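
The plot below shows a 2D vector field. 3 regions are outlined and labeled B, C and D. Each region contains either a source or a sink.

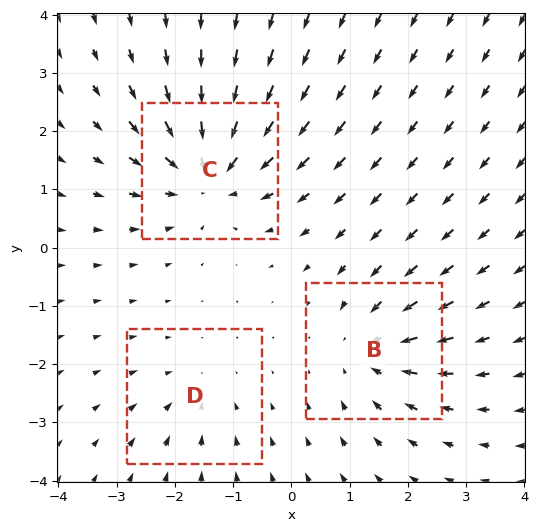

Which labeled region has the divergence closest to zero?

Divergence at each region's feature centre — B: about -3, C: about -5, D: about -2. Region D is closest to zero.

D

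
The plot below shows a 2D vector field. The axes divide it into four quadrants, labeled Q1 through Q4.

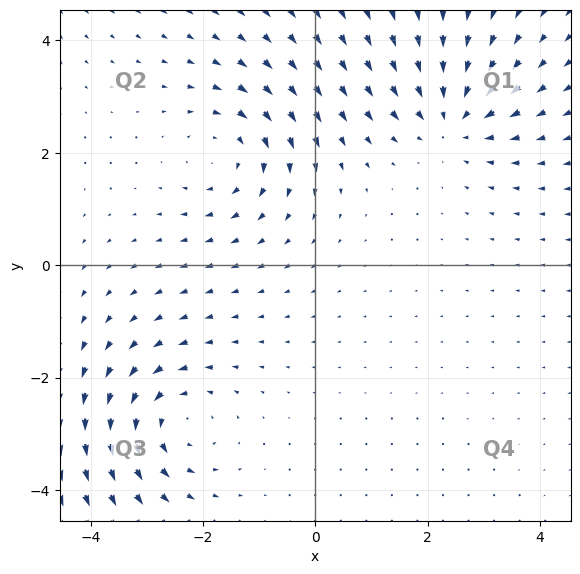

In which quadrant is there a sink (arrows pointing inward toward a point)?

The sink sits at approximately (2.5, 2.6), which lies in quadrant Q1. The divergence there is about -4, negative as expected for a sink.

Q1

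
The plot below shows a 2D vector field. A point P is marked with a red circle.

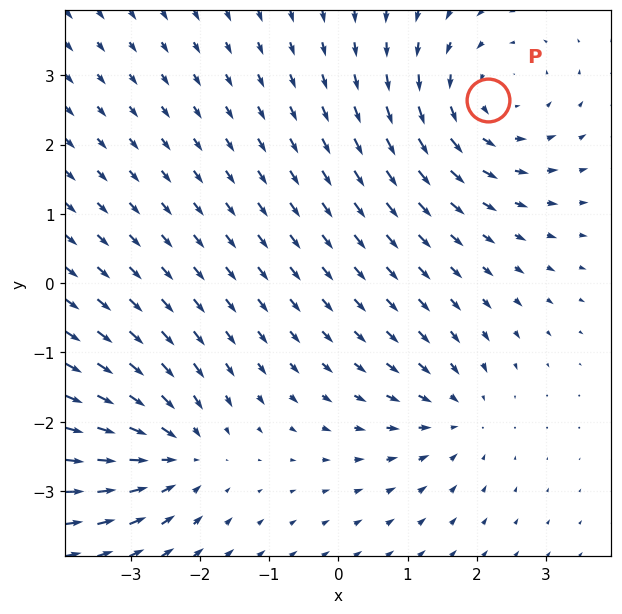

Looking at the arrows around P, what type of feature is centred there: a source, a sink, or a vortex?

vortex

At P (2.2, 2.6) the arrows circulate counterclockwise. Divergence ≈0, curl about +4 — near-zero divergence with nonzero curl is a vortex.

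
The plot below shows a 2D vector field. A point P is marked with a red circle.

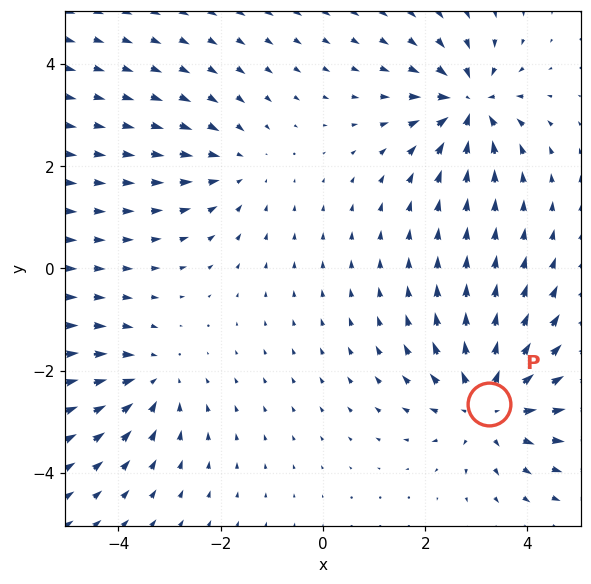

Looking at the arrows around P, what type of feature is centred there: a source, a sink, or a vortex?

source

At P (3.3, -2.7) the arrows spread outward. Divergence about +4, curl ≈0 — positive divergence with near-zero curl is a source.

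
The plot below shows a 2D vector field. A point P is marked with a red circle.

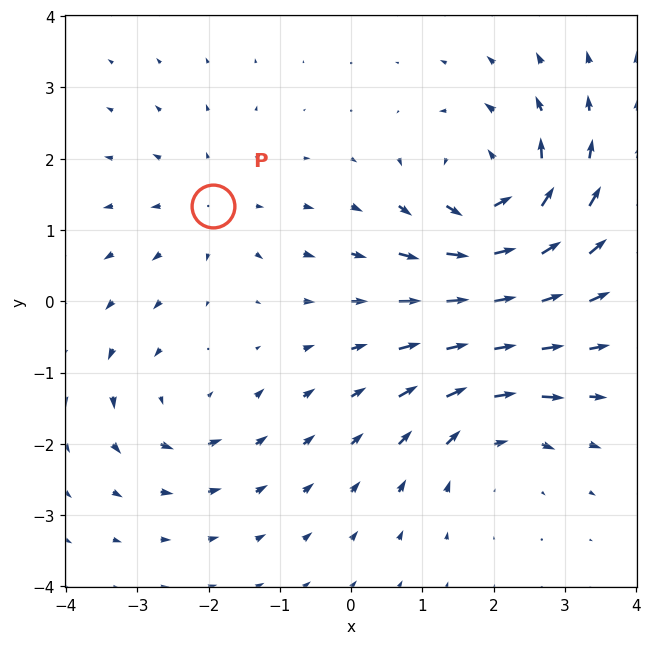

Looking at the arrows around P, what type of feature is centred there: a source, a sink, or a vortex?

At P (-1.9, 1.3) the arrows spread outward. Divergence about +3, curl ≈0 — positive divergence with near-zero curl is a source.

source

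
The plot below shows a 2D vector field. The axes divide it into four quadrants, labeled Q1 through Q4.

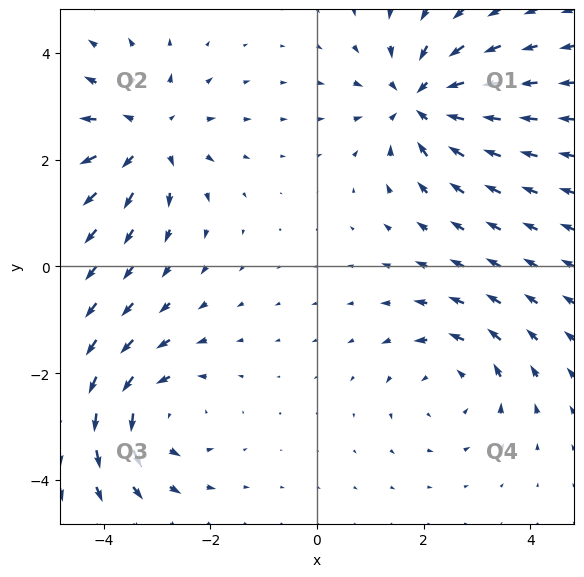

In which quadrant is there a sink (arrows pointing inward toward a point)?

The sink sits at approximately (1.9, 3.1), which lies in quadrant Q1. The divergence there is about -4, negative as expected for a sink.

Q1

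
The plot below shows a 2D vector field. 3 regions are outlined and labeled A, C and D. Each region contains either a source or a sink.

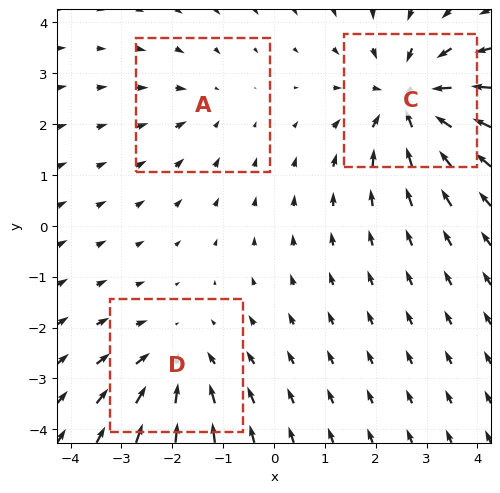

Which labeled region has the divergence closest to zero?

A

Divergence at each region's feature centre — A: about -2, C: about -5, D: about -3. Region A is closest to zero.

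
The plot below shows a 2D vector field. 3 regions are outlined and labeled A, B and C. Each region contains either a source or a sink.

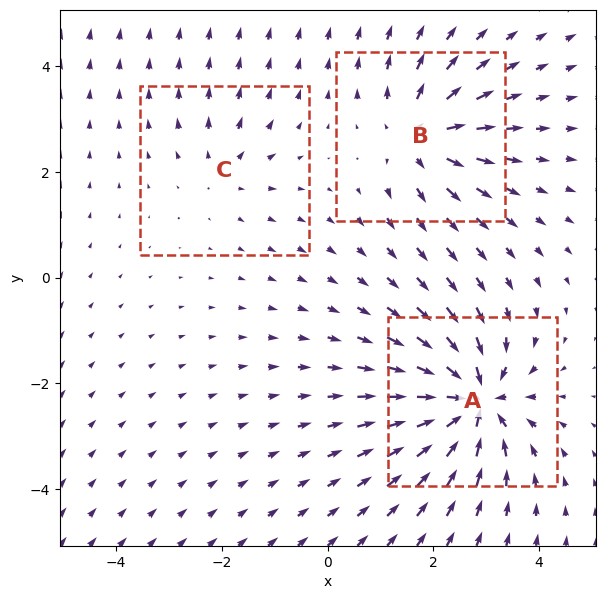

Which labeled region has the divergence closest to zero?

C

Divergence at each region's feature centre — A: about -7, B: about +4, C: about +2. Region C is closest to zero.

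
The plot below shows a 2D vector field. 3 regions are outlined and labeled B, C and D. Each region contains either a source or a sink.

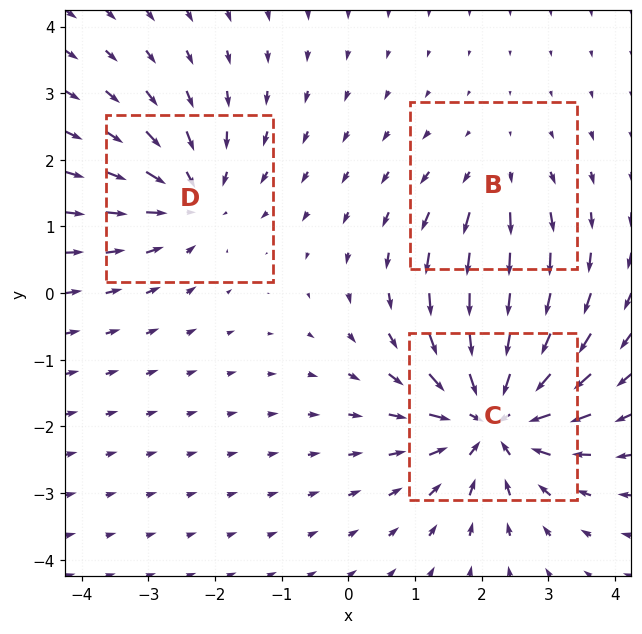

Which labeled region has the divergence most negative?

Divergence at each region's feature centre — B: about +2, C: about -5, D: about -3. Region C is most negative.

C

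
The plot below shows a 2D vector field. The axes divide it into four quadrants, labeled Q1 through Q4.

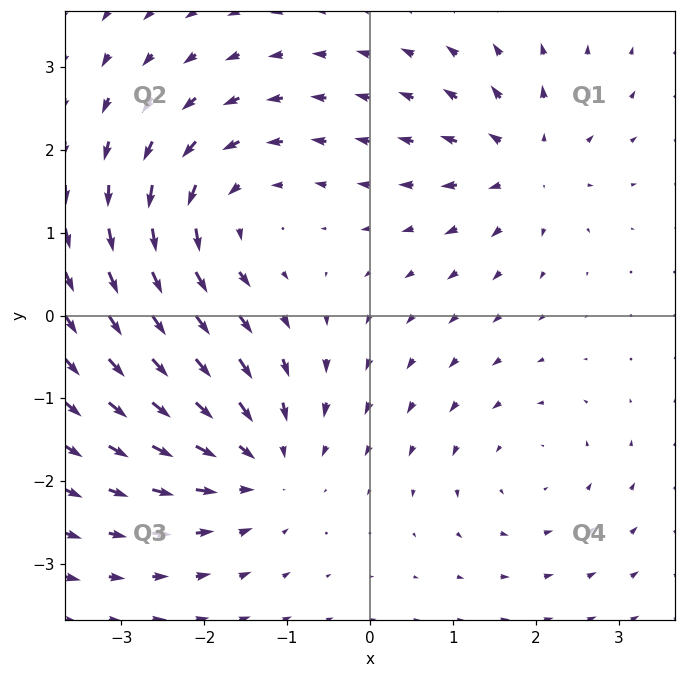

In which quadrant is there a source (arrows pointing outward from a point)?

Q1

The source sits at approximately (1.9, 1.8), which lies in quadrant Q1. The divergence there is about +4, positive as expected for a source.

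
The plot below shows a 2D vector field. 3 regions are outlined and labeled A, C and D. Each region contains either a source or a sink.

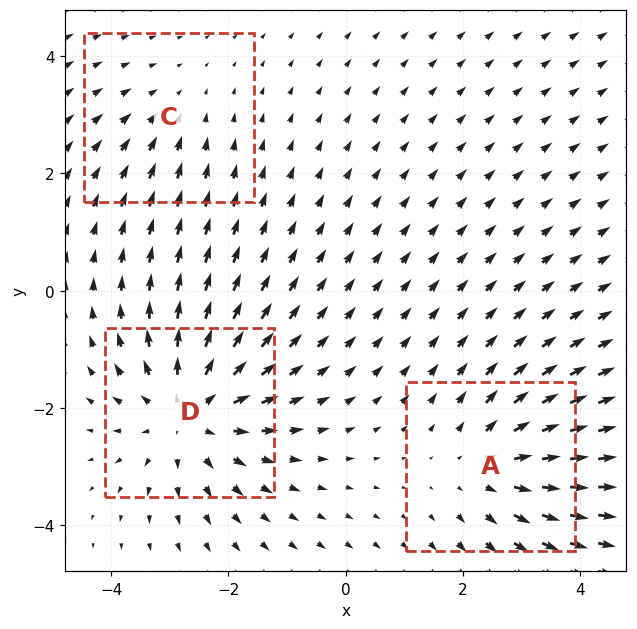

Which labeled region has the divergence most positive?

Divergence at each region's feature centre — A: about +3, C: about -2, D: about +4. Region D is most positive.

D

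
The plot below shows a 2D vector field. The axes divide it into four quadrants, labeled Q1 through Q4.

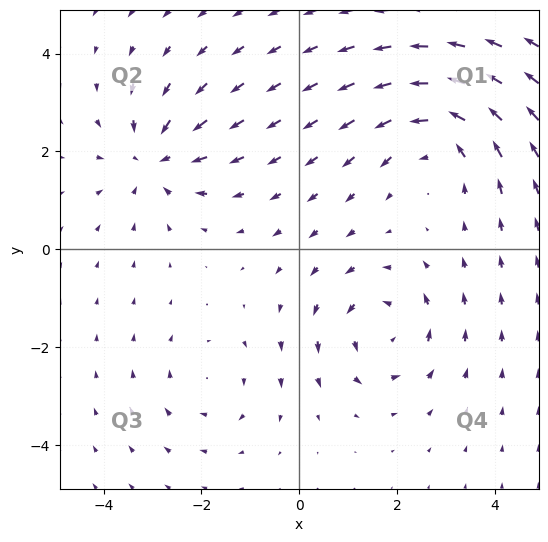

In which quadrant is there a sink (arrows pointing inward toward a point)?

The sink sits at approximately (-3.0, 1.8), which lies in quadrant Q2. The divergence there is about -4, negative as expected for a sink.

Q2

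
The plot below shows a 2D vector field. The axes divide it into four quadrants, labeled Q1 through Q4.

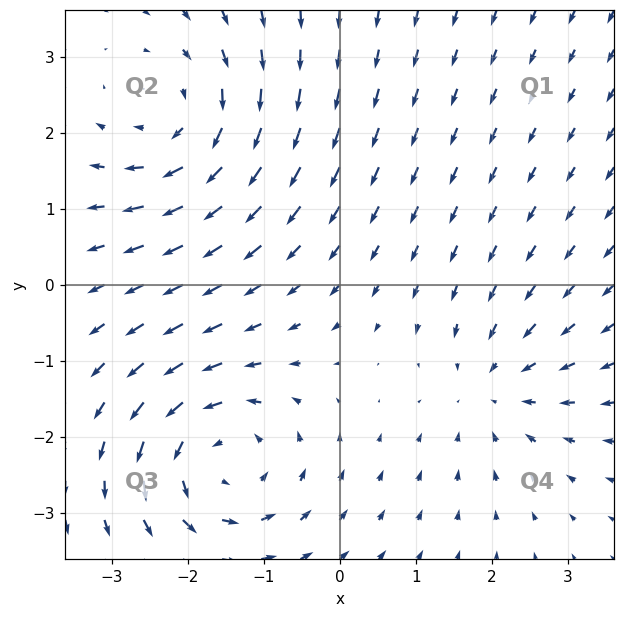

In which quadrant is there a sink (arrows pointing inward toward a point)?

The sink sits at approximately (2.0, -1.4), which lies in quadrant Q4. The divergence there is about -3, negative as expected for a sink.

Q4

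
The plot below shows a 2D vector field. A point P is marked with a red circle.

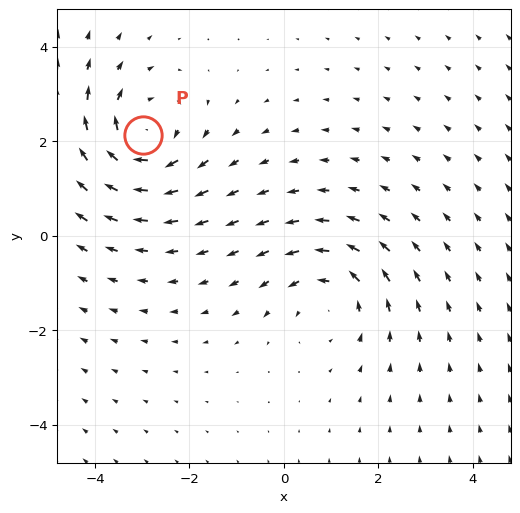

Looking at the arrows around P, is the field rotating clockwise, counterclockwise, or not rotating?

clockwise

Near P at (-3.0, 2.1) the arrows circulate clockwise. The curl (z-component) there is about -4; negative curl means clockwise rotation.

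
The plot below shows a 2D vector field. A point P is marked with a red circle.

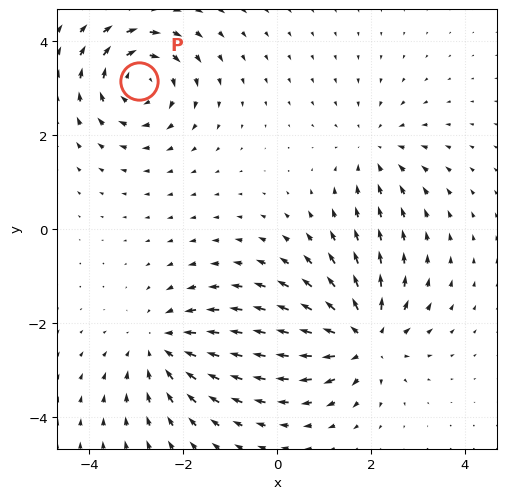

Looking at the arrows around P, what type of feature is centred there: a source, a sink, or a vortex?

vortex

At P (-2.9, 3.1) the arrows circulate clockwise. Divergence ≈0, curl about -6 — near-zero divergence with nonzero curl is a vortex.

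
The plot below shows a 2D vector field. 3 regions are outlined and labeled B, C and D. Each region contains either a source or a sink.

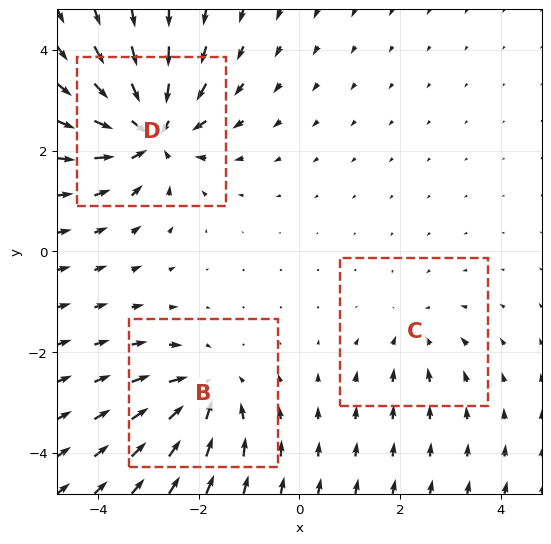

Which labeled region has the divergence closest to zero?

C

Divergence at each region's feature centre — B: about -4, C: about -2, D: about -6. Region C is closest to zero.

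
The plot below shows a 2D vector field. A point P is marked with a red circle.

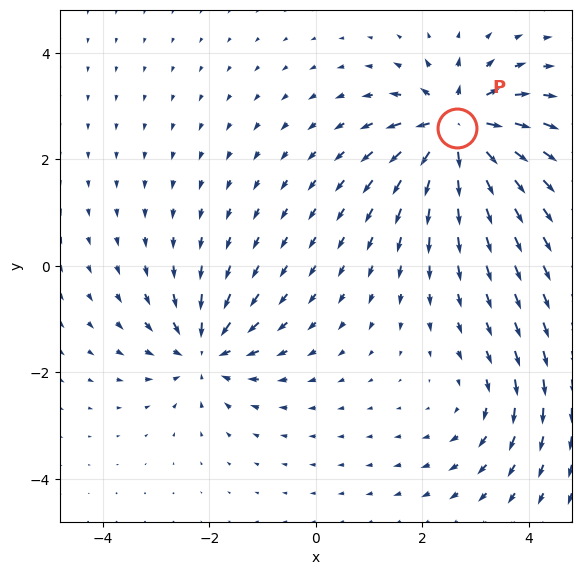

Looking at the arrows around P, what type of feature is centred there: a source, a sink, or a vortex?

At P (2.7, 2.6) the arrows spread outward. Divergence about +7, curl ≈0 — positive divergence with near-zero curl is a source.

source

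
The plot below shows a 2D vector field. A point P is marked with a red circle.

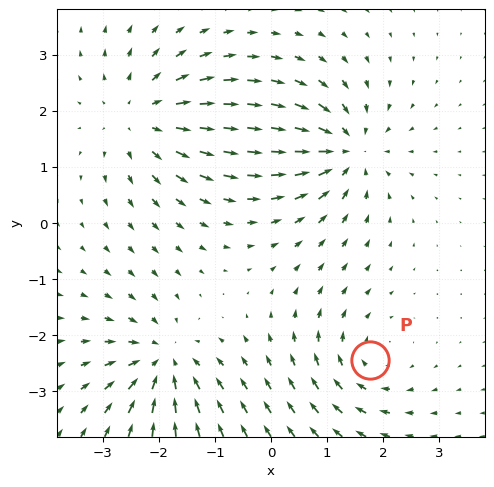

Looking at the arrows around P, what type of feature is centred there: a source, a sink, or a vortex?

At P (1.8, -2.5) the arrows circulate clockwise. Divergence ≈0, curl about -4 — near-zero divergence with nonzero curl is a vortex.

vortex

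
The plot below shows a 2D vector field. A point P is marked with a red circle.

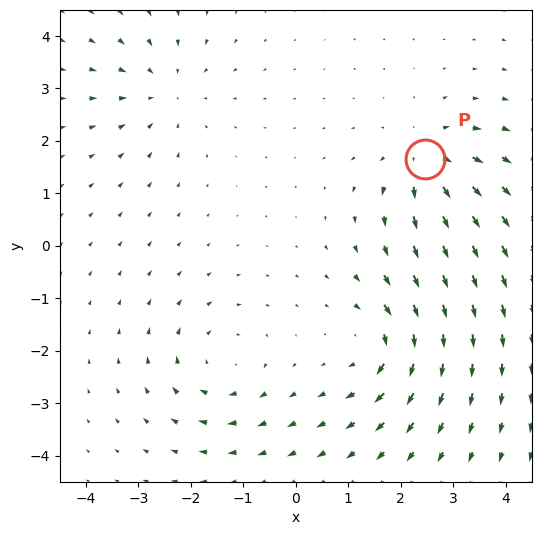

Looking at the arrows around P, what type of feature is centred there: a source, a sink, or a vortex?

source

At P (2.5, 1.7) the arrows spread outward. Divergence about +6, curl ≈0 — positive divergence with near-zero curl is a source.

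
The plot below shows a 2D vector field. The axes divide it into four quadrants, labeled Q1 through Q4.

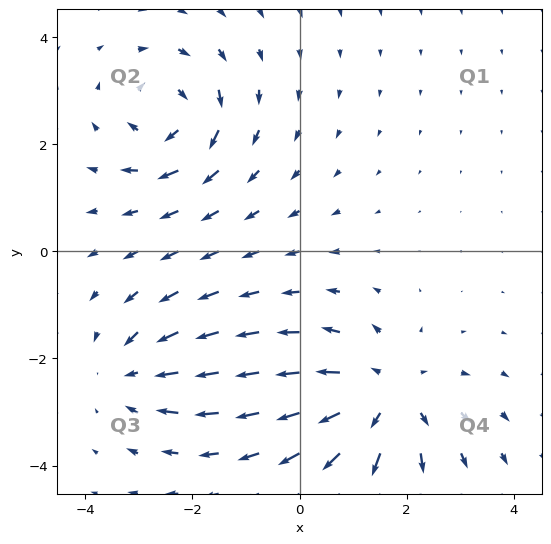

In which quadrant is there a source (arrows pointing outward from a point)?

Q4

The source sits at approximately (1.6, -2.7), which lies in quadrant Q4. The divergence there is about +3, positive as expected for a source.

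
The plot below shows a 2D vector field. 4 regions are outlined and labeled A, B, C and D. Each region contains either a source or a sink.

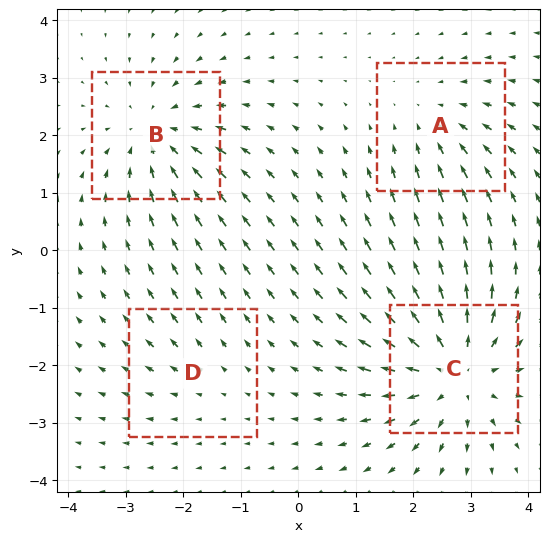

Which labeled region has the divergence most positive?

Divergence at each region's feature centre — A: about -3, B: about -5, C: about +6, D: about +2. Region C is most positive.

C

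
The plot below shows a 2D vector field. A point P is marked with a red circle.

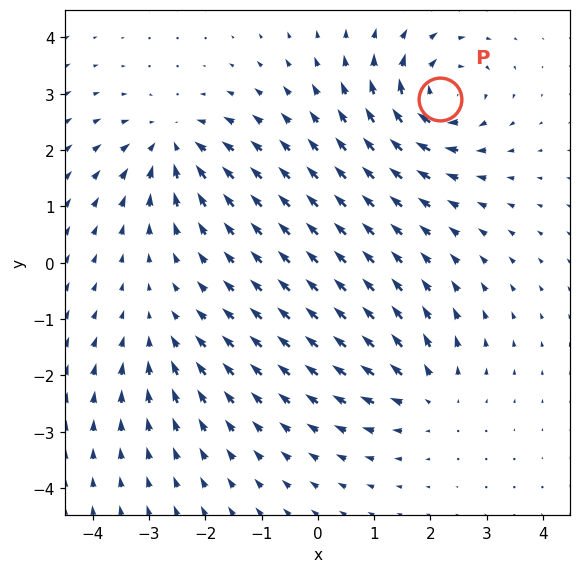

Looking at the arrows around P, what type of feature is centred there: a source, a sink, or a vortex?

vortex

At P (2.2, 2.9) the arrows circulate clockwise. Divergence ≈0, curl about -7 — near-zero divergence with nonzero curl is a vortex.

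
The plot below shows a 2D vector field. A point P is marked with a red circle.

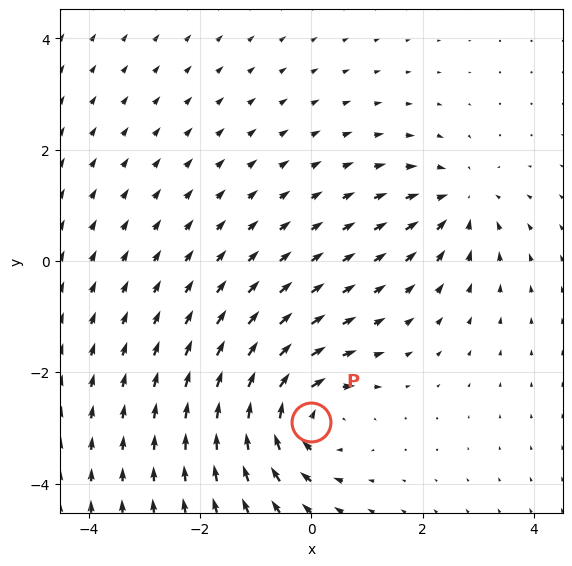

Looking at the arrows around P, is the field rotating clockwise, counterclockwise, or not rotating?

Near P at (-0.0, -2.9) the arrows circulate clockwise. The curl (z-component) there is about -5; negative curl means clockwise rotation.

clockwise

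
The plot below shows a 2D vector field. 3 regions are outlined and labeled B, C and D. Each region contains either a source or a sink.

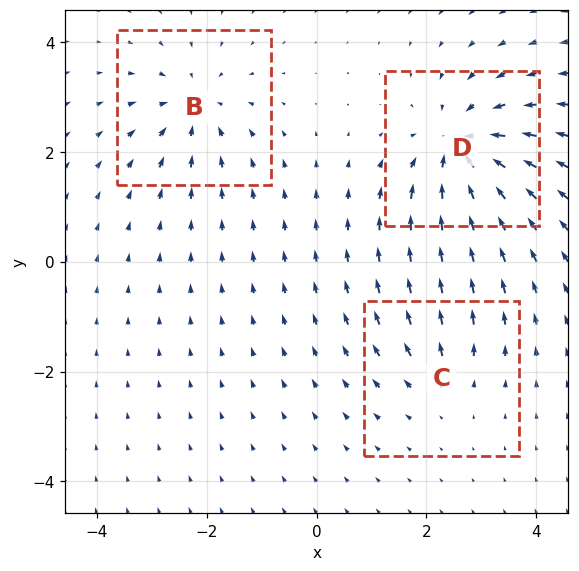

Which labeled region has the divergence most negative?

D

Divergence at each region's feature centre — B: about -3, C: about +2, D: about -5. Region D is most negative.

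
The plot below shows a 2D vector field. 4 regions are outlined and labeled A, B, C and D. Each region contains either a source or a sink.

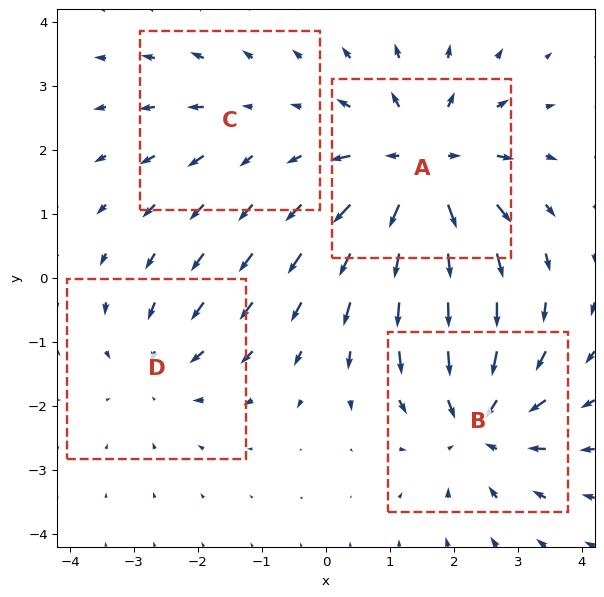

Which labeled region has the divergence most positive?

Divergence at each region's feature centre — A: about +7, B: about -5, C: about +2, D: about -3. Region A is most positive.

A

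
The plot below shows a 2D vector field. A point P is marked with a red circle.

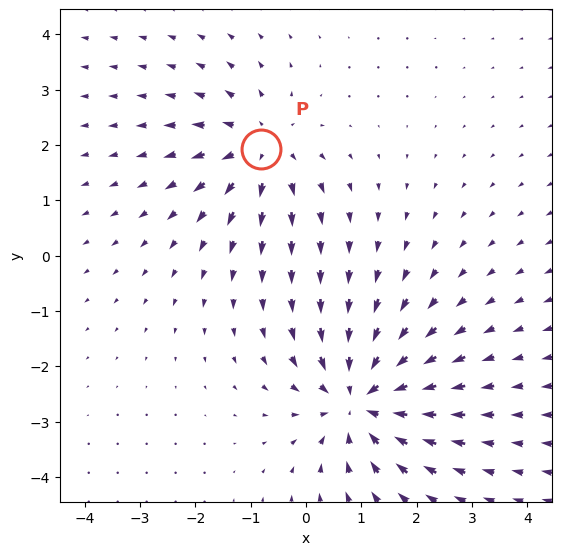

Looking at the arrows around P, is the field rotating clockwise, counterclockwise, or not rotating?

not rotating

Near P at (-0.8, 1.9) the arrows show no circulation. The curl there is ≈0.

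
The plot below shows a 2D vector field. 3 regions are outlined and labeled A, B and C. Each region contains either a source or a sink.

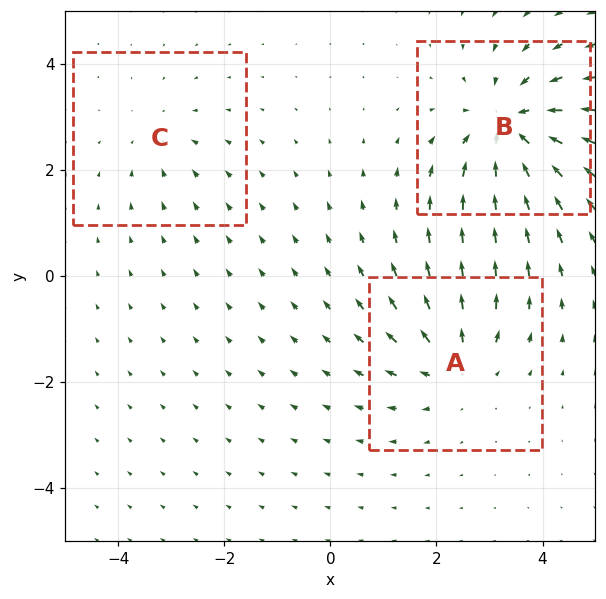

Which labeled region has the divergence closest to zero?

C

Divergence at each region's feature centre — A: about +3, B: about -5, C: about -2. Region C is closest to zero.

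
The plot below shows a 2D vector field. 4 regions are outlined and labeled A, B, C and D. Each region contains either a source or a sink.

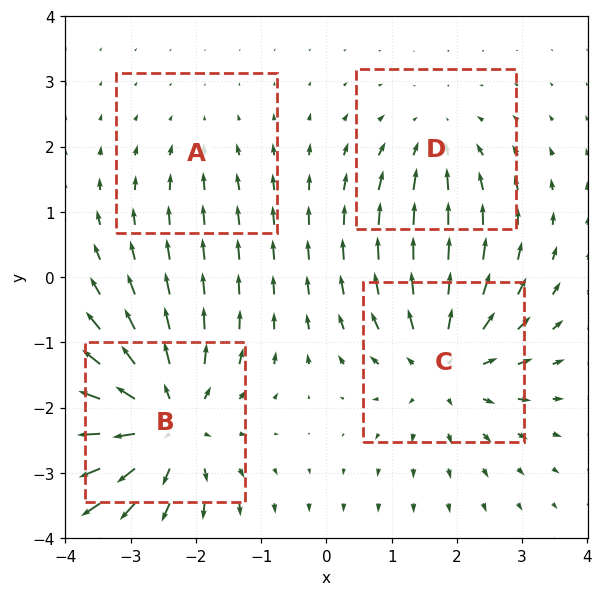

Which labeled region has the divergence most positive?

B

Divergence at each region's feature centre — A: about -2, B: about +6, C: about +5, D: about -3. Region B is most positive.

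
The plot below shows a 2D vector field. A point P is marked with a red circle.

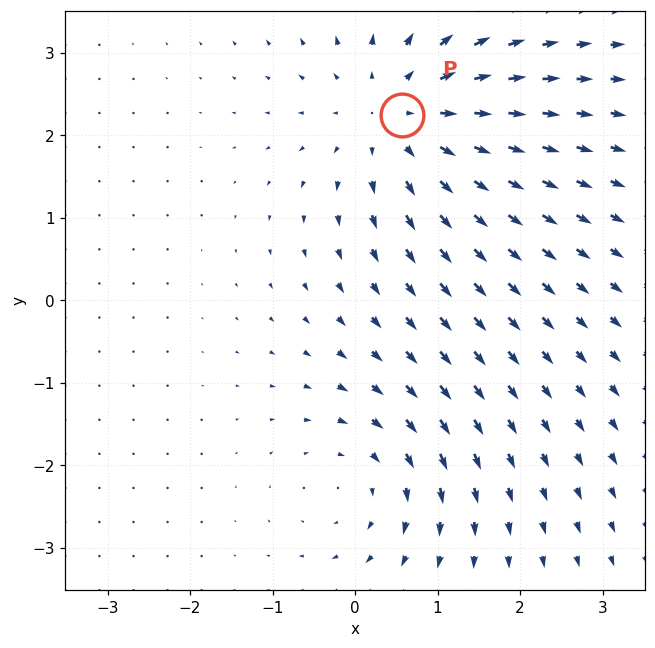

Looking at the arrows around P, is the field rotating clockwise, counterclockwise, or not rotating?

not rotating

Near P at (0.6, 2.2) the arrows show no circulation. The curl there is ≈0.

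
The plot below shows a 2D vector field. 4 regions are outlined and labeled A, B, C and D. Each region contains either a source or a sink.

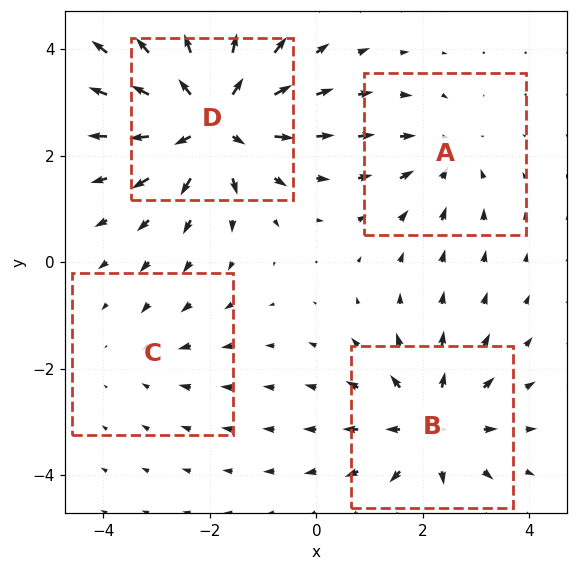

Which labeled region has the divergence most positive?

Divergence at each region's feature centre — A: about -3, B: about +5, C: about -2, D: about +7. Region D is most positive.

D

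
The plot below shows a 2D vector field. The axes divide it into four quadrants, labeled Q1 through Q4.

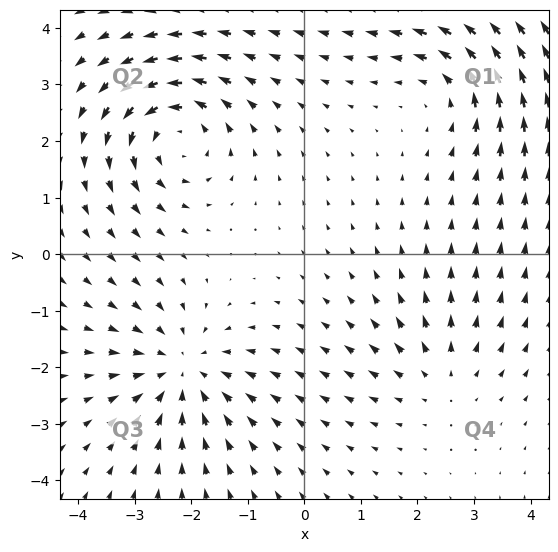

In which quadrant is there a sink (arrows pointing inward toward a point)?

The sink sits at approximately (-2.2, -2.1), which lies in quadrant Q3. The divergence there is about -4, negative as expected for a sink.

Q3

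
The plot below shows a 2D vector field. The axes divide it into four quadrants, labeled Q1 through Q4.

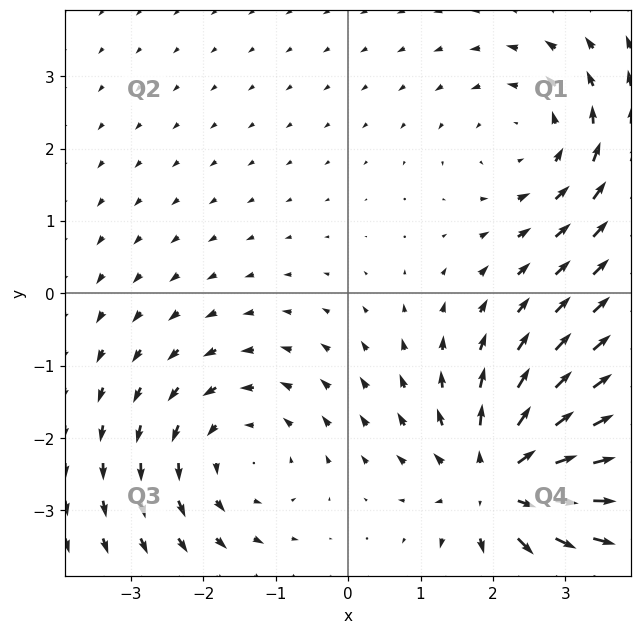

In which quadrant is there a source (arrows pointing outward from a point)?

Q4

The source sits at approximately (2.1, -2.6), which lies in quadrant Q4. The divergence there is about +5, positive as expected for a source.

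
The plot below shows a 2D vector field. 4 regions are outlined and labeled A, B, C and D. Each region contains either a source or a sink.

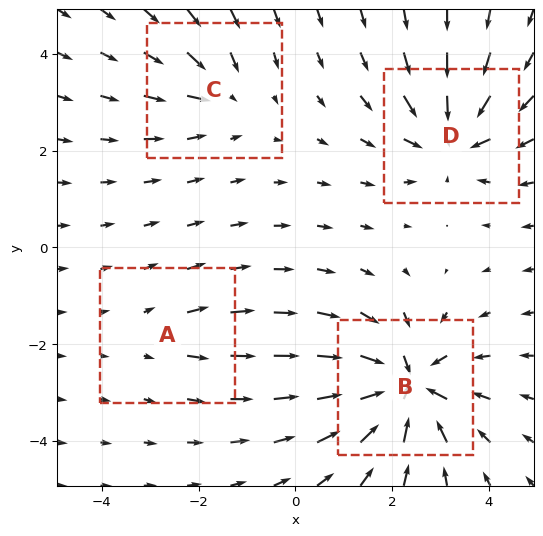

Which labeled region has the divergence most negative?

Divergence at each region's feature centre — A: about +2, B: about -8, C: about -3, D: about -6. Region B is most negative.

B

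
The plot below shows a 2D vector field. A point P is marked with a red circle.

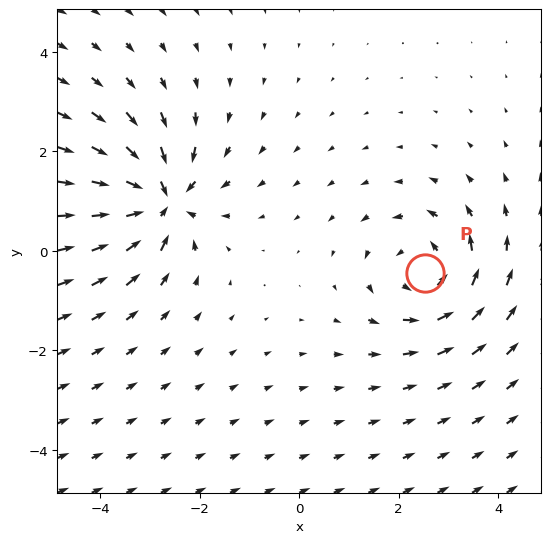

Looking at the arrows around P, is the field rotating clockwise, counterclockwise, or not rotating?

Near P at (2.5, -0.4) the arrows circulate counterclockwise. The curl (z-component) there is about +3; positive curl means counterclockwise rotation.

counterclockwise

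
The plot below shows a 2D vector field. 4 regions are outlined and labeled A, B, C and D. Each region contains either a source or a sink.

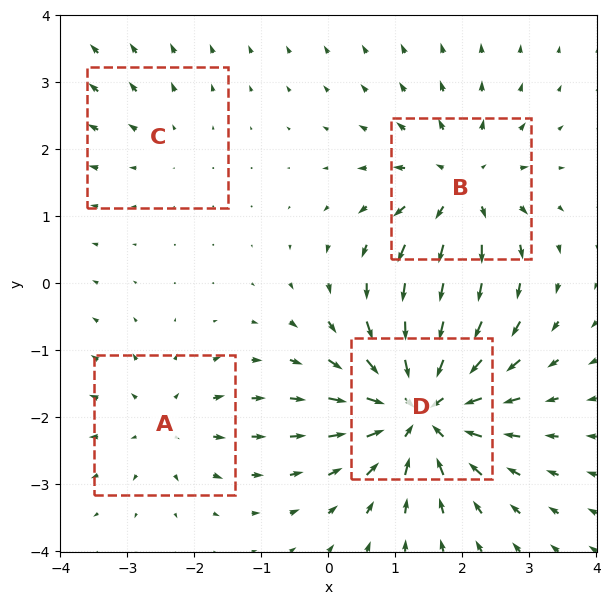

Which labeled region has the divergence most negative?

D

Divergence at each region's feature centre — A: about +3, B: about +5, C: about +2, D: about -8. Region D is most negative.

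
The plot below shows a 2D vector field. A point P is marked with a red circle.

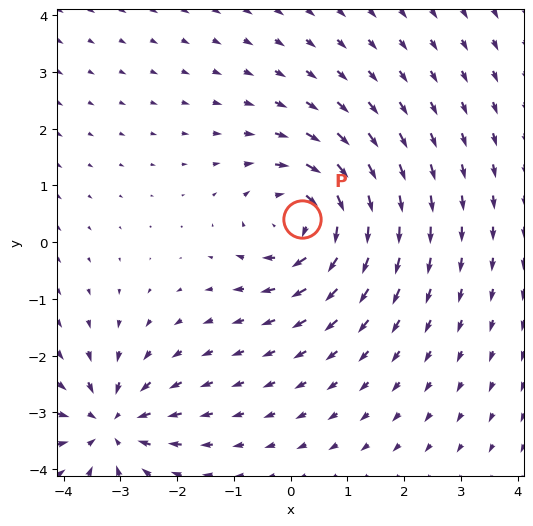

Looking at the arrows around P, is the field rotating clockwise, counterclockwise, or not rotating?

clockwise

Near P at (0.2, 0.4) the arrows circulate clockwise. The curl (z-component) there is about -5; negative curl means clockwise rotation.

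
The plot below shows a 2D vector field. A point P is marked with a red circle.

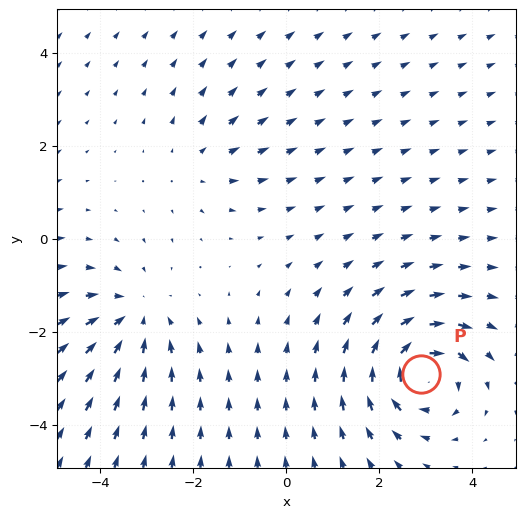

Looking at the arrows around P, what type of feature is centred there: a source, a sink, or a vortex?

At P (2.9, -2.9) the arrows circulate clockwise. Divergence ≈0, curl about -6 — near-zero divergence with nonzero curl is a vortex.

vortex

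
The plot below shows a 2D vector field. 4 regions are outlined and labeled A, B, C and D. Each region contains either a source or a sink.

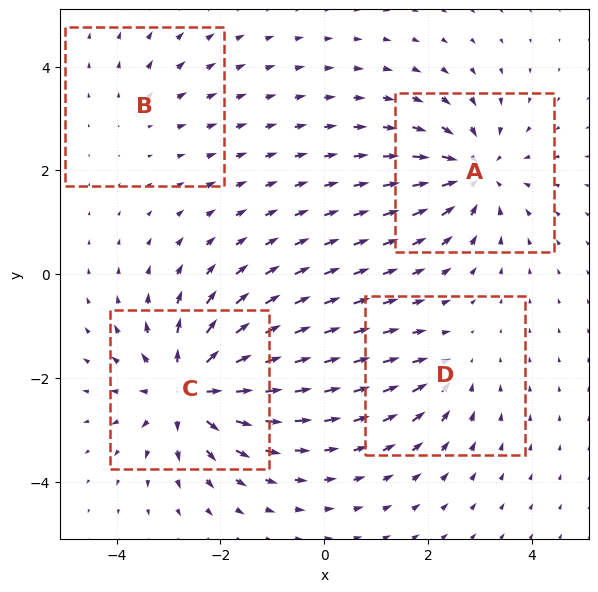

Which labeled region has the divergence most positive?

C

Divergence at each region's feature centre — A: about -6, B: about +2, C: about +7, D: about -3. Region C is most positive.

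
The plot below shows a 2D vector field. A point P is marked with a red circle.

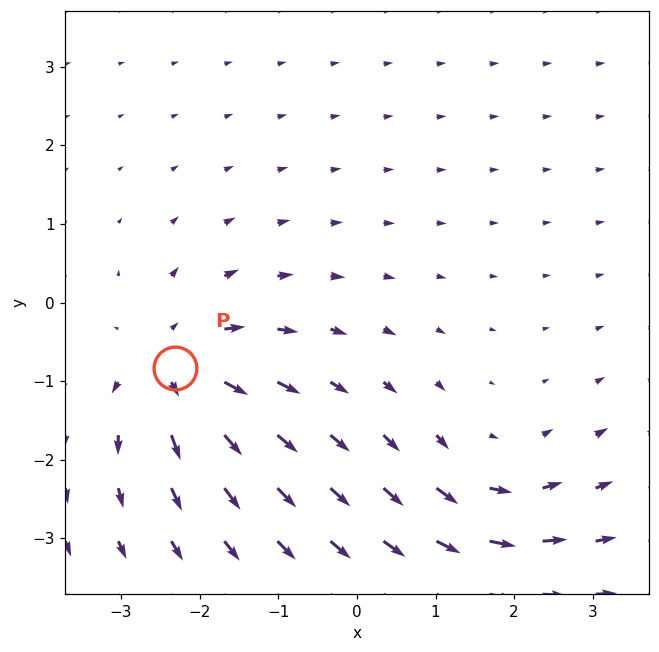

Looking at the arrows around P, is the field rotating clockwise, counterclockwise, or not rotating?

Near P at (-2.3, -0.8) the arrows show no circulation. The curl there is ≈0.

not rotating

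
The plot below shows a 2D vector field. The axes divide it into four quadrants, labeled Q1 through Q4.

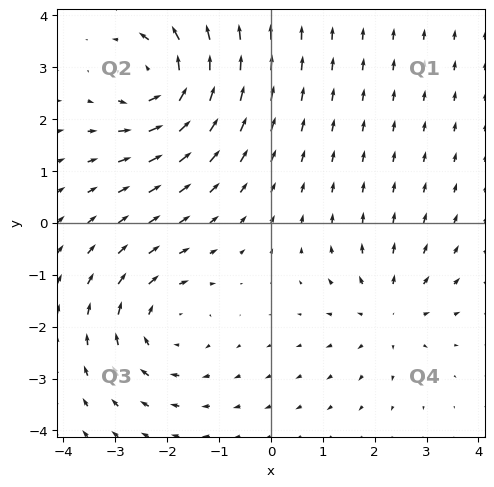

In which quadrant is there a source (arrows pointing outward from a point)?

The source sits at approximately (2.3, -1.7), which lies in quadrant Q4. The divergence there is about +3, positive as expected for a source.

Q4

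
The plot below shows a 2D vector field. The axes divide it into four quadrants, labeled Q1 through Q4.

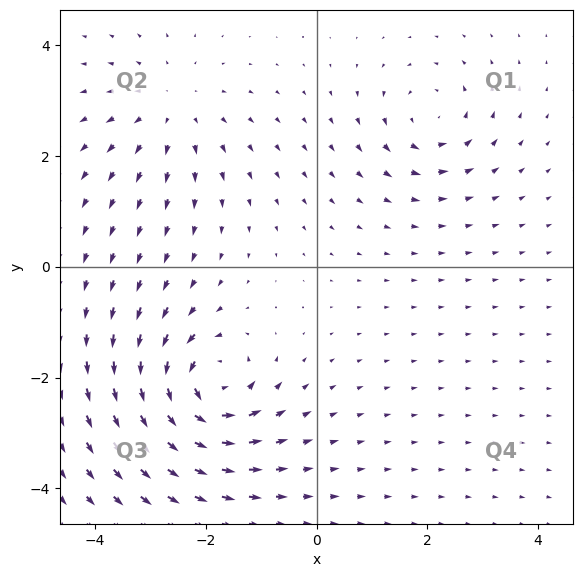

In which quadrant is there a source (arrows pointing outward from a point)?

The source sits at approximately (-2.6, 2.9), which lies in quadrant Q2. The divergence there is about +3, positive as expected for a source.

Q2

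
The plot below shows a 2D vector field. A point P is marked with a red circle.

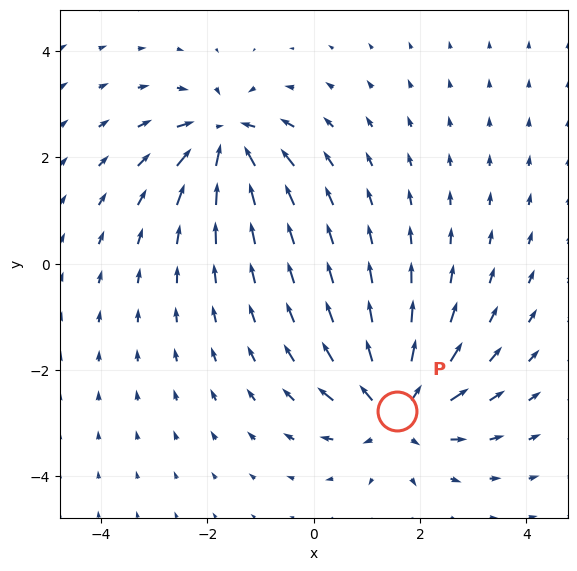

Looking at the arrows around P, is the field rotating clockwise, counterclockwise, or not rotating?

not rotating

Near P at (1.6, -2.8) the arrows show no circulation. The curl there is ≈0.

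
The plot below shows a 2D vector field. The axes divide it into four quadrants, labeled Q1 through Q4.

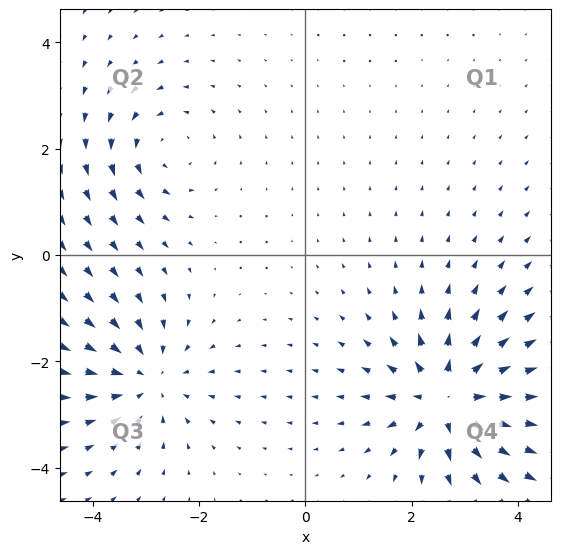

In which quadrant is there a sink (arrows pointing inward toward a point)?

Q3

The sink sits at approximately (-3.0, -2.3), which lies in quadrant Q3. The divergence there is about -4, negative as expected for a sink.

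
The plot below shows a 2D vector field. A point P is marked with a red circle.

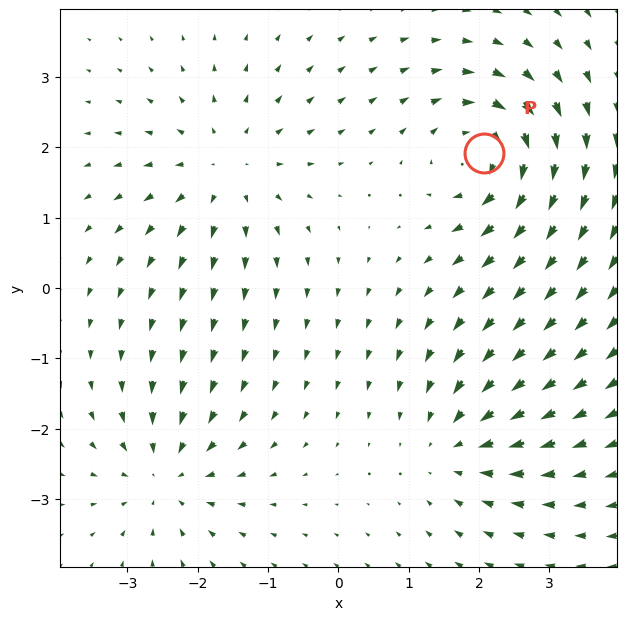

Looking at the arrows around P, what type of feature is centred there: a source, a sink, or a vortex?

vortex

At P (2.1, 1.9) the arrows circulate clockwise. Divergence ≈0, curl about -6 — near-zero divergence with nonzero curl is a vortex.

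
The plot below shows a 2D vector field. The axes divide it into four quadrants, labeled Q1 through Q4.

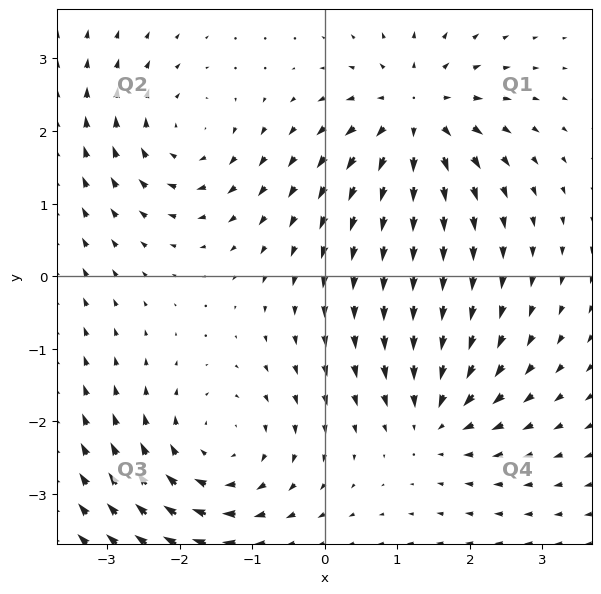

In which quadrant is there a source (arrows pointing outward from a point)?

The source sits at approximately (1.3, 2.2), which lies in quadrant Q1. The divergence there is about +6, positive as expected for a source.

Q1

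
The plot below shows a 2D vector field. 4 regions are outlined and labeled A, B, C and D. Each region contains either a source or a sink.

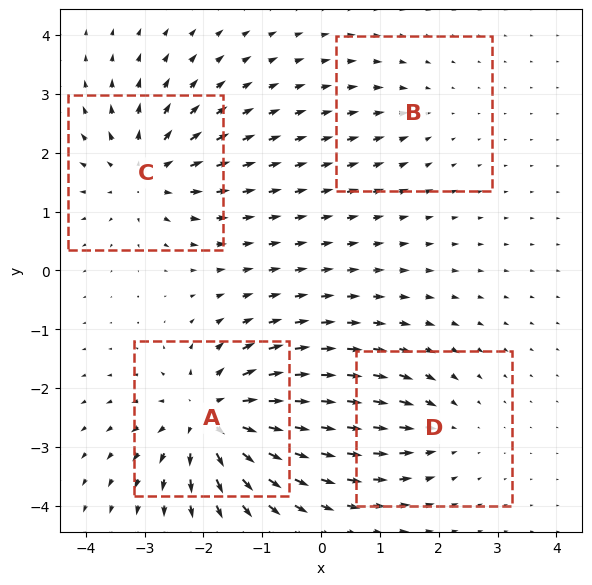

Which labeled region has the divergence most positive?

Divergence at each region's feature centre — A: about +7, B: about -2, C: about +5, D: about -3. Region A is most positive.

A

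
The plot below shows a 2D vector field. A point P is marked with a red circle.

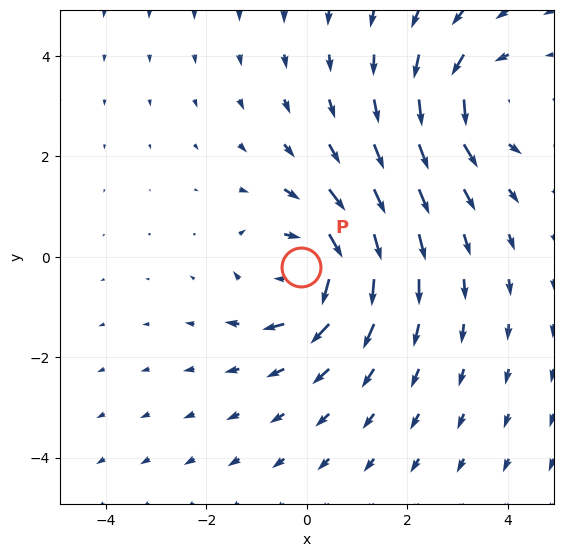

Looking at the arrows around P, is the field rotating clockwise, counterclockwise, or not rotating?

Near P at (-0.1, -0.2) the arrows circulate clockwise. The curl (z-component) there is about -5; negative curl means clockwise rotation.

clockwise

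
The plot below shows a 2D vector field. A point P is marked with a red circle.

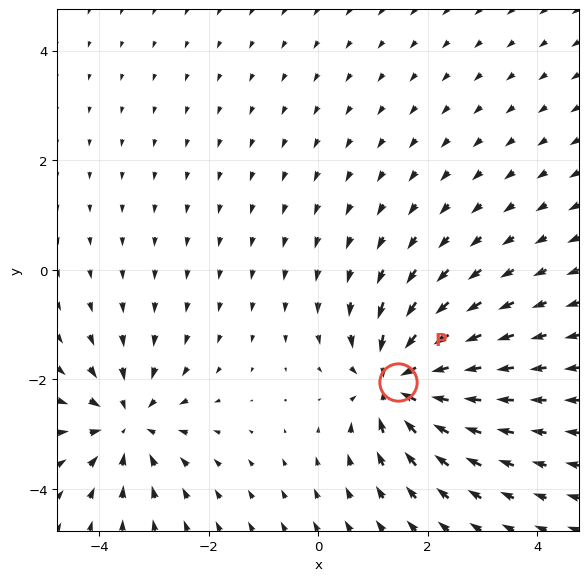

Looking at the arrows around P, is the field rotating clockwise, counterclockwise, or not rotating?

not rotating

Near P at (1.5, -2.0) the arrows show no circulation. The curl there is ≈0.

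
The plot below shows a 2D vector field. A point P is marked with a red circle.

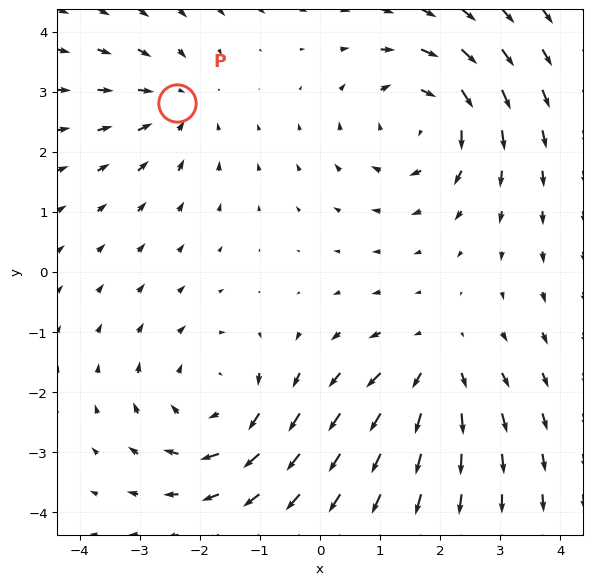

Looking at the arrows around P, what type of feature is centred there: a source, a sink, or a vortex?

At P (-2.4, 2.8) the arrows converge inward. Divergence about -3, curl ≈0 — negative divergence with near-zero curl is a sink.

sink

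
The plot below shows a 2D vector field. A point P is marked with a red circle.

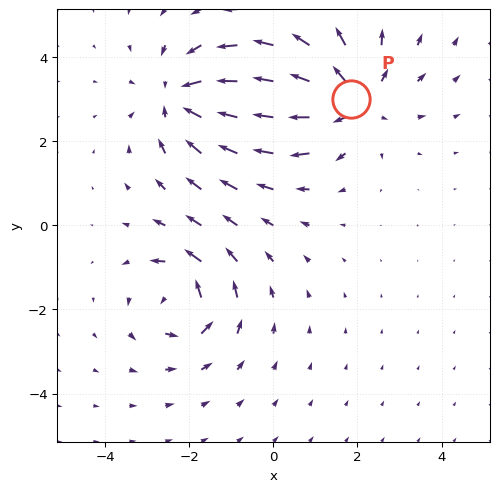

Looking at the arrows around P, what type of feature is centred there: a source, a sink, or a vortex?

At P (1.9, 3.0) the arrows spread outward. Divergence about +4, curl ≈0 — positive divergence with near-zero curl is a source.

source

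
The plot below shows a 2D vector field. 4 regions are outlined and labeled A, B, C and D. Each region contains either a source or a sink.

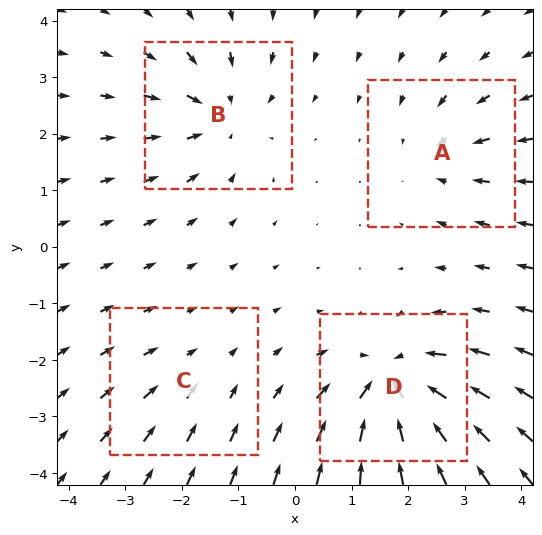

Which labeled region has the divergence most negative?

Divergence at each region's feature centre — A: about -3, B: about -5, C: about -2, D: about -7. Region D is most negative.

D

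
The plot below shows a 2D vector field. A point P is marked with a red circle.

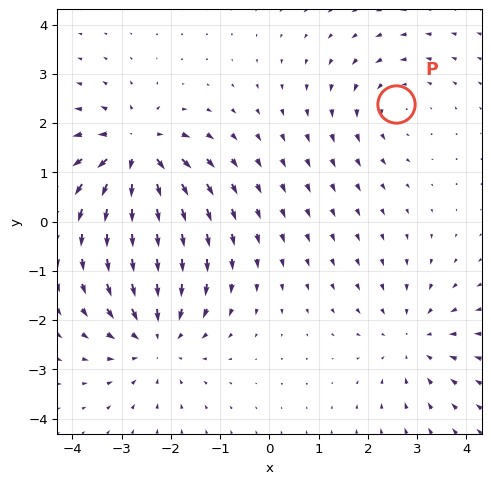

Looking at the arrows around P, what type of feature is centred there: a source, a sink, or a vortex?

vortex

At P (2.6, 2.4) the arrows circulate counterclockwise. Divergence ≈0, curl about +2 — near-zero divergence with nonzero curl is a vortex.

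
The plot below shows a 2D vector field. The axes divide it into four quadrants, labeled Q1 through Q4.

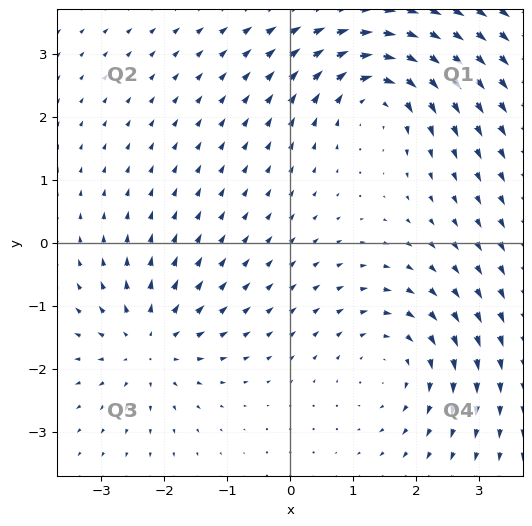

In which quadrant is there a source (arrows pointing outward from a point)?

Q3

The source sits at approximately (-2.3, -1.6), which lies in quadrant Q3. The divergence there is about +5, positive as expected for a source.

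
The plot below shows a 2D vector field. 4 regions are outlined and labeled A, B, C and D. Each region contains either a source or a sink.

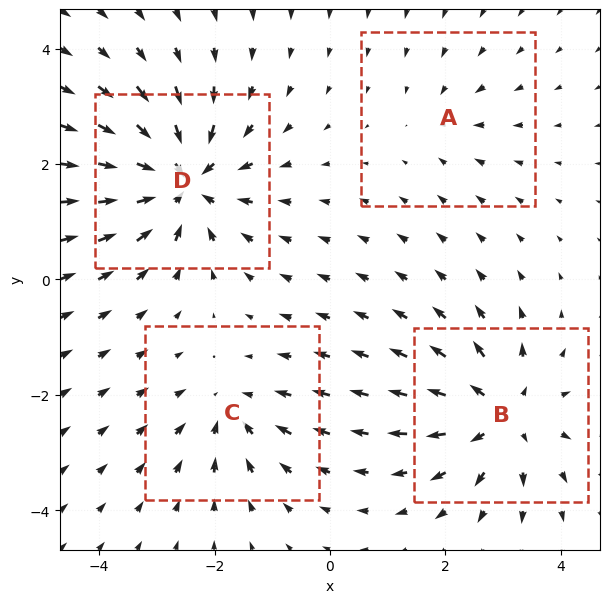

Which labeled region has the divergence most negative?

D

Divergence at each region's feature centre — A: about -2, B: about +6, C: about -4, D: about -7. Region D is most negative.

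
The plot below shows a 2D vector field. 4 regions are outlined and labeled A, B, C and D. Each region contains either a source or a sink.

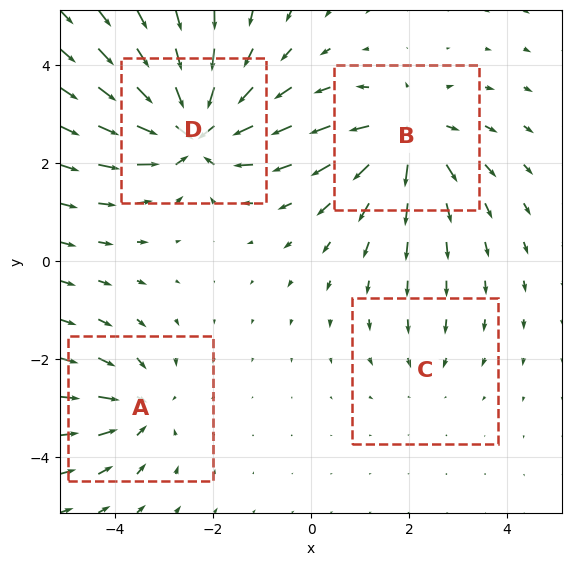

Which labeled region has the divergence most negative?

D

Divergence at each region's feature centre — A: about -4, B: about +5, C: about -2, D: about -7. Region D is most negative.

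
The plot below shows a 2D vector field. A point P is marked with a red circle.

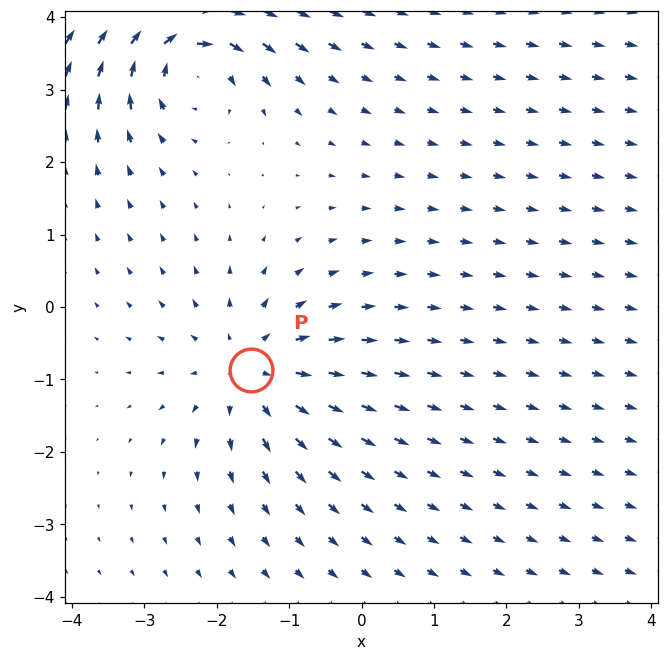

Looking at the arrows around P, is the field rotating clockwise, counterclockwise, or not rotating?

Near P at (-1.5, -0.9) the arrows show no circulation. The curl there is ≈0.

not rotating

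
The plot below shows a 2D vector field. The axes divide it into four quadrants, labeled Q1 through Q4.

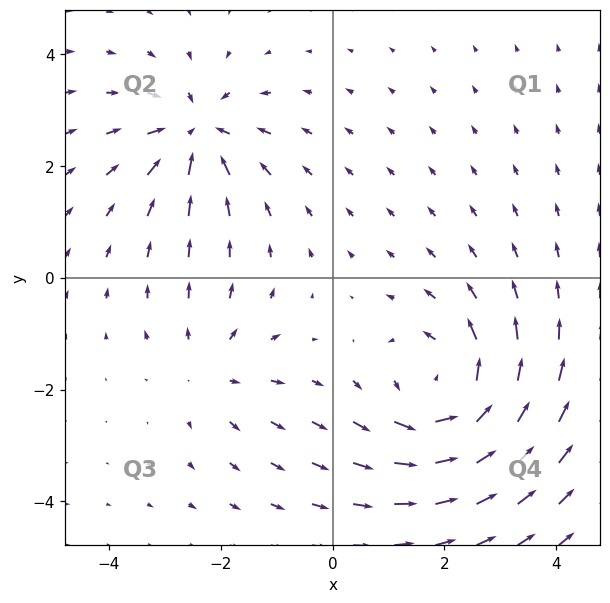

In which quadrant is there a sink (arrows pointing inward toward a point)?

The sink sits at approximately (-2.4, 2.6), which lies in quadrant Q2. The divergence there is about -4, negative as expected for a sink.

Q2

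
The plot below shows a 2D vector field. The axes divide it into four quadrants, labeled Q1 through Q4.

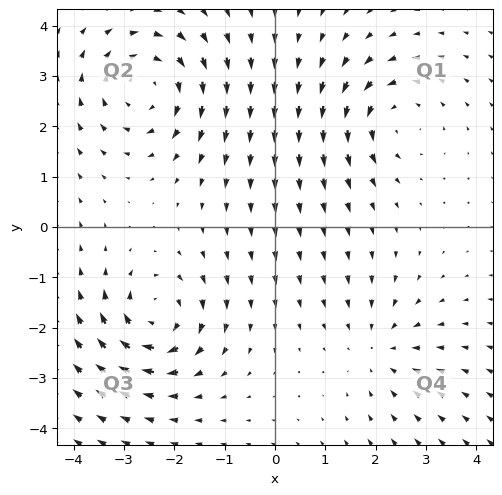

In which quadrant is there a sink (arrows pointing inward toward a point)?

The sink sits at approximately (2.1, -2.4), which lies in quadrant Q4. The divergence there is about -2, negative as expected for a sink.

Q4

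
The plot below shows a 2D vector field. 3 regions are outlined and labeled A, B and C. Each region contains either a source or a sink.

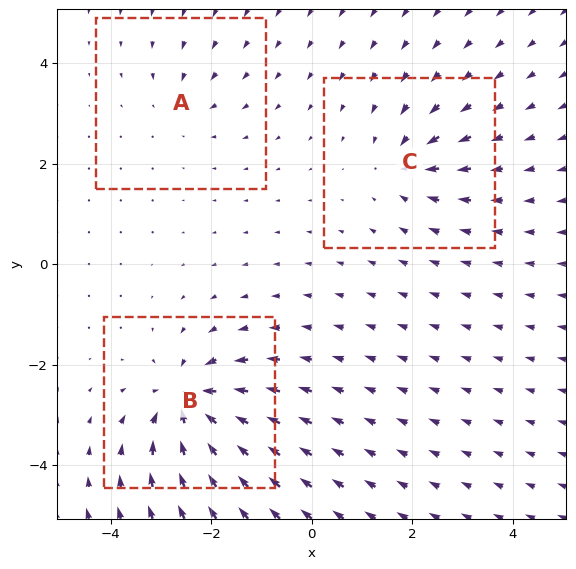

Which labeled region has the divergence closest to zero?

A

Divergence at each region's feature centre — A: about -2, B: about -6, C: about -4. Region A is closest to zero.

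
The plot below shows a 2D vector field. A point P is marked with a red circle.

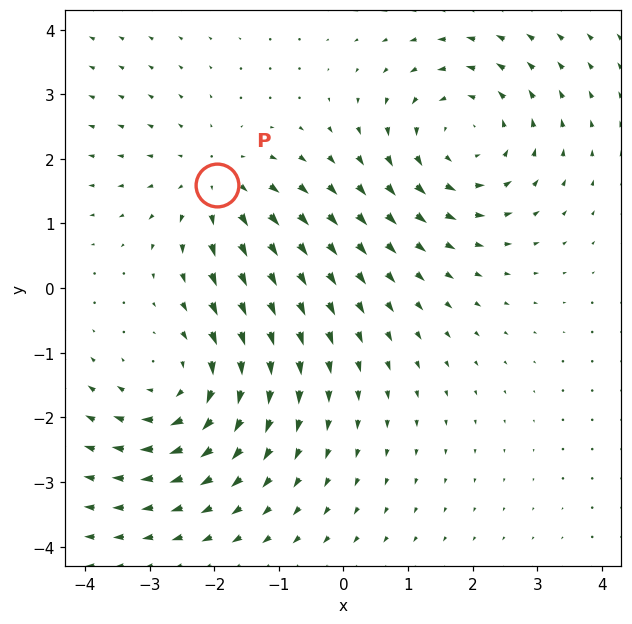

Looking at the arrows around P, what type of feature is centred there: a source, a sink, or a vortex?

source

At P (-2.0, 1.6) the arrows spread outward. Divergence about +3, curl ≈0 — positive divergence with near-zero curl is a source.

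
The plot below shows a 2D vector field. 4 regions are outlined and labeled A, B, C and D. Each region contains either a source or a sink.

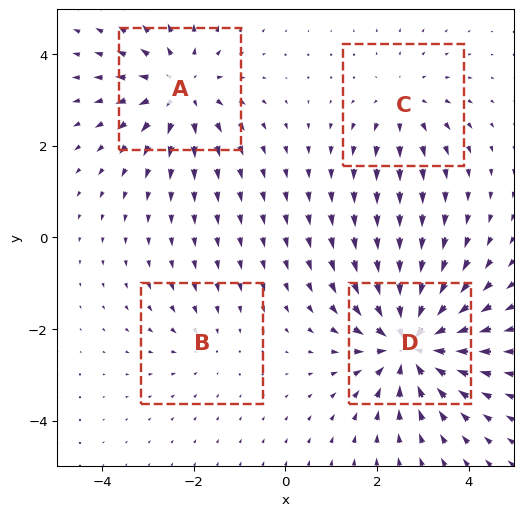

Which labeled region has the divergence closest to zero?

B

Divergence at each region's feature centre — A: about +5, B: about -2, C: about +3, D: about -6. Region B is closest to zero.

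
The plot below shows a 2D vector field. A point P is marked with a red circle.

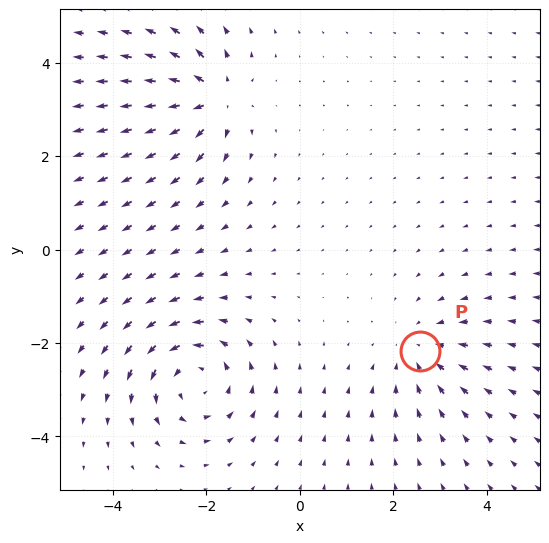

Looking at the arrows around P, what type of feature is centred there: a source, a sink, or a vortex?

At P (2.6, -2.2) the arrows converge inward. Divergence about -3, curl ≈0 — negative divergence with near-zero curl is a sink.

sink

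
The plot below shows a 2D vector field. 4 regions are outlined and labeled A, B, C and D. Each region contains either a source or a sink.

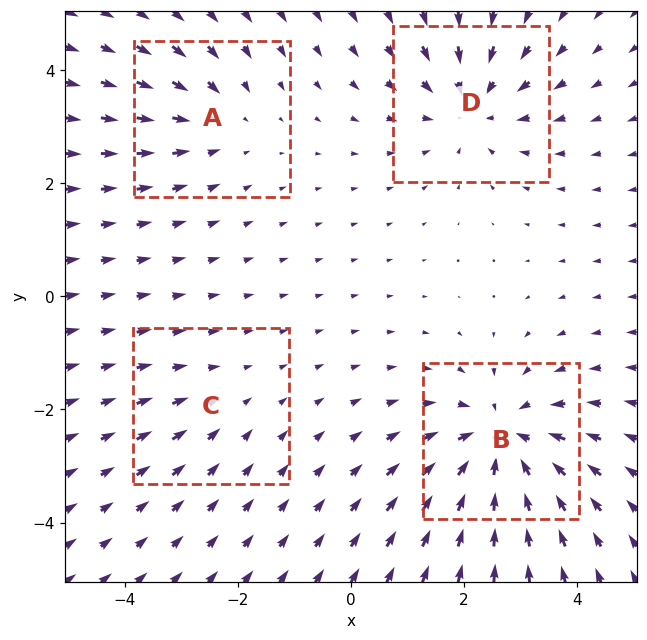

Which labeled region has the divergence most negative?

B

Divergence at each region's feature centre — A: about -3, B: about -6, C: about -2, D: about -4. Region B is most negative.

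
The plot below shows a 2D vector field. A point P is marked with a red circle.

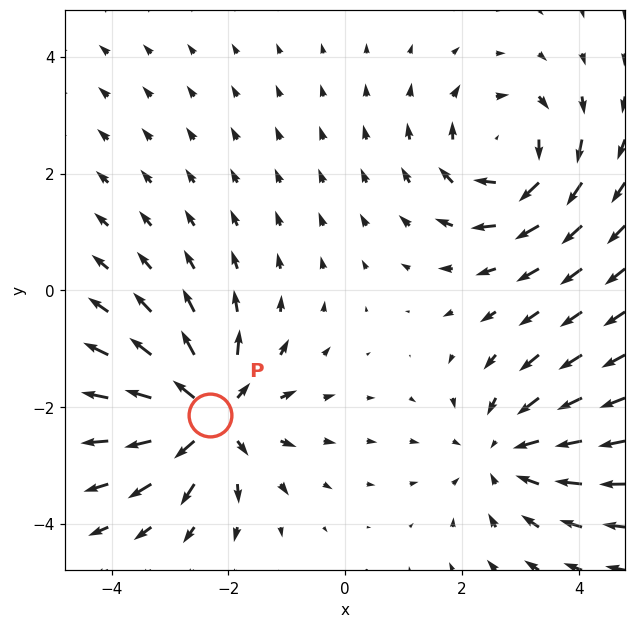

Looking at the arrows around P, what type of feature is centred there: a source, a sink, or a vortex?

At P (-2.3, -2.1) the arrows spread outward. Divergence about +6, curl ≈0 — positive divergence with near-zero curl is a source.

source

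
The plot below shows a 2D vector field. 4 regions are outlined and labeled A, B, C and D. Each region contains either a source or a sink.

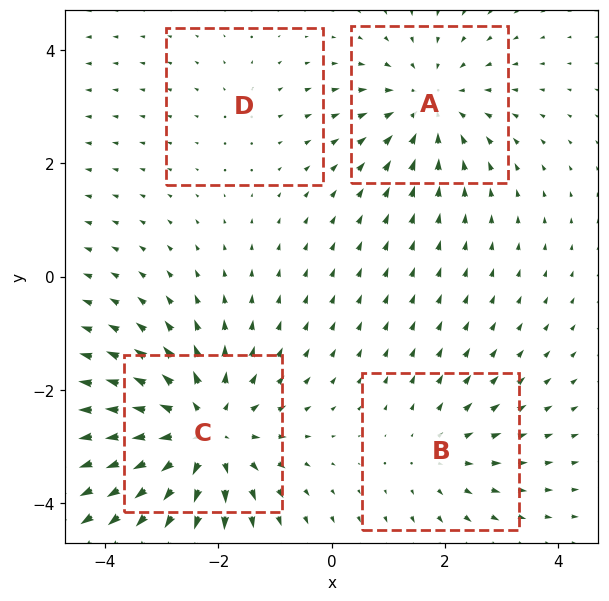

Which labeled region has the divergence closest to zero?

D

Divergence at each region's feature centre — A: about -4, B: about +3, C: about +6, D: about +1. Region D is closest to zero.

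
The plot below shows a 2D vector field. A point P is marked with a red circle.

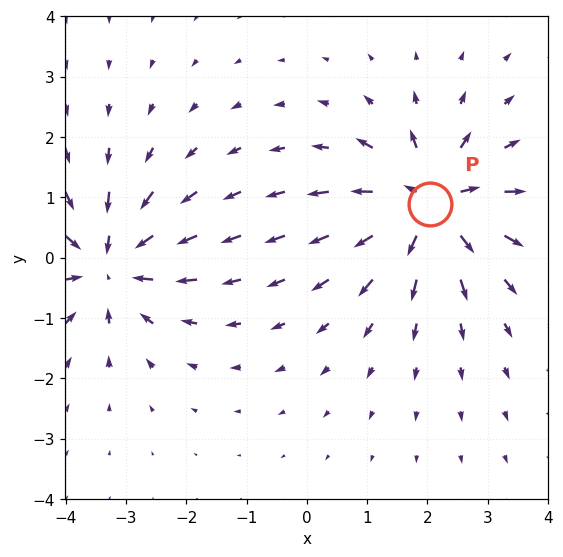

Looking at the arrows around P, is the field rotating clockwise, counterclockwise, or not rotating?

Near P at (2.0, 0.9) the arrows show no circulation. The curl there is ≈0.

not rotating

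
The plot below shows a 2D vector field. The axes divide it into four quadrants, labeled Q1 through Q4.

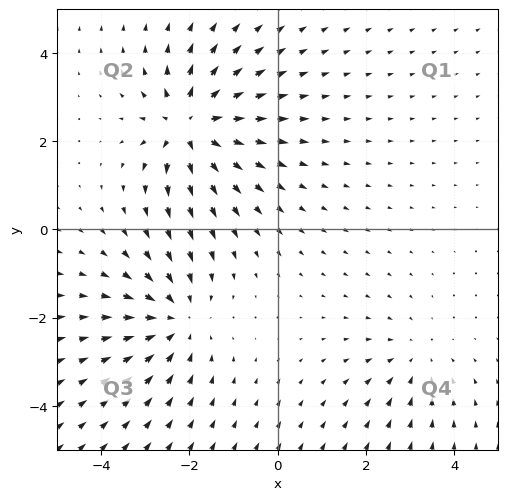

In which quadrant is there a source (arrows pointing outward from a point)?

Q2

The source sits at approximately (-2.0, 2.3), which lies in quadrant Q2. The divergence there is about +5, positive as expected for a source.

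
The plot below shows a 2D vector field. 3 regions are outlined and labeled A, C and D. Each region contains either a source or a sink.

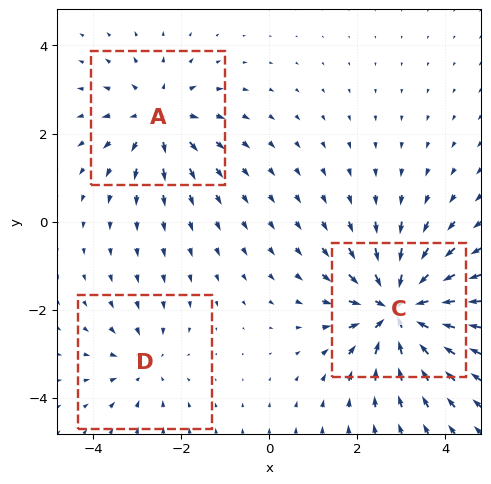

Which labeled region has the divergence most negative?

Divergence at each region's feature centre — A: about +3, C: about -5, D: about -2. Region C is most negative.

C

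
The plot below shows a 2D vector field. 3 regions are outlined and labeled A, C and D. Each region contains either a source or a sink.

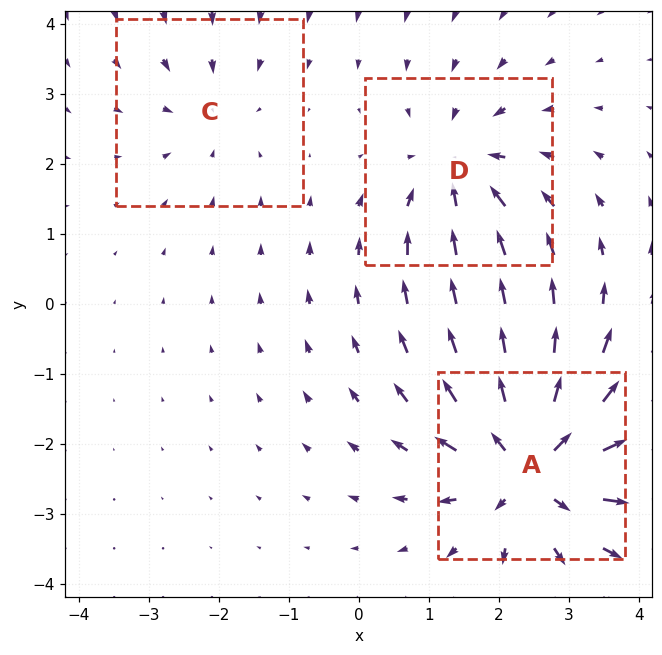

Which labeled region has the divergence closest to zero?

C

Divergence at each region's feature centre — A: about +5, C: about -2, D: about -3. Region C is closest to zero.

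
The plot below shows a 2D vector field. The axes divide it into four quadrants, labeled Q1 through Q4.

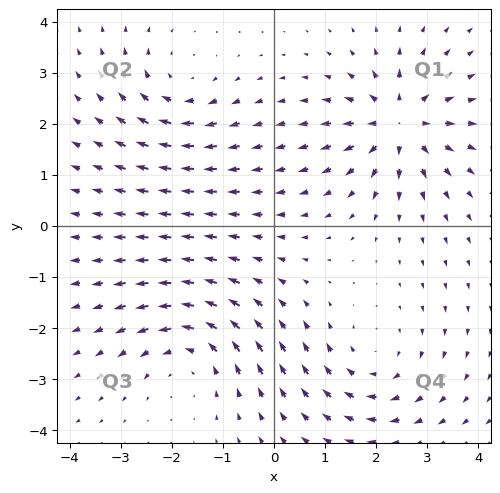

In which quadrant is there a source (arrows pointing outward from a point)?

The source sits at approximately (2.5, 2.0), which lies in quadrant Q1. The divergence there is about +6, positive as expected for a source.

Q1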